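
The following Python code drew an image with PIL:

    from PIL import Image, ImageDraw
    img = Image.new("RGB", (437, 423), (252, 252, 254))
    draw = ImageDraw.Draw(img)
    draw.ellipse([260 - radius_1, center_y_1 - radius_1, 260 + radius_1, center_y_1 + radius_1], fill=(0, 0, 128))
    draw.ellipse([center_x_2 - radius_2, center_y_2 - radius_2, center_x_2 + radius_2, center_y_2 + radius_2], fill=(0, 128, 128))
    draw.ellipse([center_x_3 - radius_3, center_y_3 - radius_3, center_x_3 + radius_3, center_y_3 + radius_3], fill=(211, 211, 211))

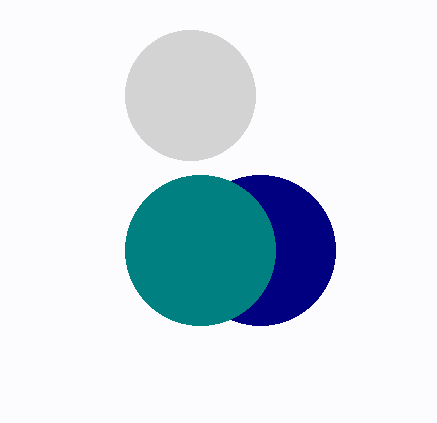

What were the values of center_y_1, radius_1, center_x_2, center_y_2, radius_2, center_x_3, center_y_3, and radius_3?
center_y_1 = 250
radius_1 = 75
center_x_2 = 200
center_y_2 = 250
radius_2 = 75
center_x_3 = 190
center_y_3 = 95
radius_3 = 65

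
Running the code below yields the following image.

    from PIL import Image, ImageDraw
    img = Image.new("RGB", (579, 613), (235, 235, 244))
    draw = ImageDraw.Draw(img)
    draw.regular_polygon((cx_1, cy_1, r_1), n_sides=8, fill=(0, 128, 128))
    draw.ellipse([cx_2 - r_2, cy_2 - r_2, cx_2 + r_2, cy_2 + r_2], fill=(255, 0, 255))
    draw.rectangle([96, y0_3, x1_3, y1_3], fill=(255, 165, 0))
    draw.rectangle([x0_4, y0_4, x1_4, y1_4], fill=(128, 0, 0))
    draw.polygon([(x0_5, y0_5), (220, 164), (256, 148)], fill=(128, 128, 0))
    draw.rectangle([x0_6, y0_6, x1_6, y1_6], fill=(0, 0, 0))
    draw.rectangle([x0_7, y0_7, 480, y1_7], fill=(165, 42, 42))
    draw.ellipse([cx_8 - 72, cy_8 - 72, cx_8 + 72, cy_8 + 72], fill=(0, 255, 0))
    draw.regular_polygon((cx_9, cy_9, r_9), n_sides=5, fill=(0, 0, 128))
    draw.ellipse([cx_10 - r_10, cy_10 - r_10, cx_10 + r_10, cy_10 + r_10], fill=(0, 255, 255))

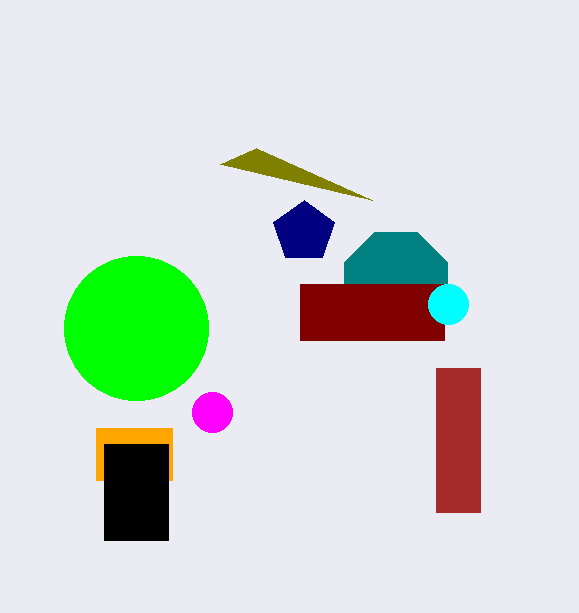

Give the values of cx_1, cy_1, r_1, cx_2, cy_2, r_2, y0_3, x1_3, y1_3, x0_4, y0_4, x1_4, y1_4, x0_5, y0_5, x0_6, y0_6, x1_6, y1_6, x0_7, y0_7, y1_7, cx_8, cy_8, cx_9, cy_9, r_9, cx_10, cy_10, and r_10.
cx_1 = 396, cy_1 = 284, r_1 = 56, cx_2 = 212, cy_2 = 412, r_2 = 20, y0_3 = 428, x1_3 = 172, y1_3 = 480, x0_4 = 300, y0_4 = 284, x1_4 = 444, y1_4 = 340, x0_5 = 372, y0_5 = 200, x0_6 = 104, y0_6 = 444, x1_6 = 168, y1_6 = 540, x0_7 = 436, y0_7 = 368, y1_7 = 512, cx_8 = 136, cy_8 = 328, cx_9 = 304, cy_9 = 232, r_9 = 32, cx_10 = 448, cy_10 = 304, r_10 = 20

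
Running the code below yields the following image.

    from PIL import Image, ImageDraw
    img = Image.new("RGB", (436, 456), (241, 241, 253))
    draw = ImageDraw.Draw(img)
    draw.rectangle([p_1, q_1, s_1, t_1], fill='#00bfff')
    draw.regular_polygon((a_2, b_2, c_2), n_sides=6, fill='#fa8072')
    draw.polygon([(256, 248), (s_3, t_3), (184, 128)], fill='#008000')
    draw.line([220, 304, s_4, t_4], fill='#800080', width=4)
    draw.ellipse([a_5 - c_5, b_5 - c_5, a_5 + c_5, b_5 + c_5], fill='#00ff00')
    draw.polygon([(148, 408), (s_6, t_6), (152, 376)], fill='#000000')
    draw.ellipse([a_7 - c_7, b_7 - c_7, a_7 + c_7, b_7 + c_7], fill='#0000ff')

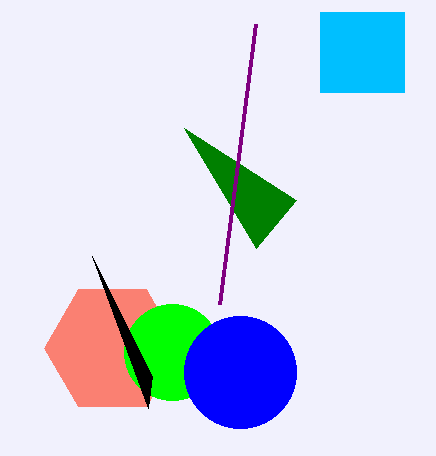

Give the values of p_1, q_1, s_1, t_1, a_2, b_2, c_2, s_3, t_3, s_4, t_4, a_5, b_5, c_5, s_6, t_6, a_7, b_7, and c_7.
p_1 = 320, q_1 = 12, s_1 = 404, t_1 = 92, a_2 = 112, b_2 = 348, c_2 = 68, s_3 = 296, t_3 = 200, s_4 = 256, t_4 = 24, a_5 = 172, b_5 = 352, c_5 = 48, s_6 = 92, t_6 = 256, a_7 = 240, b_7 = 372, c_7 = 56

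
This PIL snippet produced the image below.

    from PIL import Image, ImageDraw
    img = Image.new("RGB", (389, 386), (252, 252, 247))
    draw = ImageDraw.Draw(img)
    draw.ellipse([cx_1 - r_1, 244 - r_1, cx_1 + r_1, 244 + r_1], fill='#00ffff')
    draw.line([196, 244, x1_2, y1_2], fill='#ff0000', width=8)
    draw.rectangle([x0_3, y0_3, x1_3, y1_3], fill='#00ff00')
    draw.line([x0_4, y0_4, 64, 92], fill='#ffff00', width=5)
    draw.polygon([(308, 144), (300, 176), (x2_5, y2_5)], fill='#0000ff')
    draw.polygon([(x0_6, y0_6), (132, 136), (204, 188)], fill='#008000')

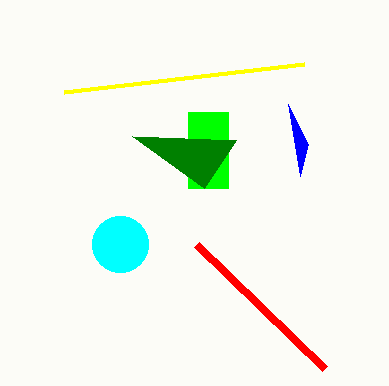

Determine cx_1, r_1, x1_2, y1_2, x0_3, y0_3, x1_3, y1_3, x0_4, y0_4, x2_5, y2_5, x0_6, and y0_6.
cx_1 = 120
r_1 = 28
x1_2 = 324
y1_2 = 368
x0_3 = 188
y0_3 = 112
x1_3 = 228
y1_3 = 188
x0_4 = 304
y0_4 = 64
x2_5 = 288
y2_5 = 104
x0_6 = 236
y0_6 = 140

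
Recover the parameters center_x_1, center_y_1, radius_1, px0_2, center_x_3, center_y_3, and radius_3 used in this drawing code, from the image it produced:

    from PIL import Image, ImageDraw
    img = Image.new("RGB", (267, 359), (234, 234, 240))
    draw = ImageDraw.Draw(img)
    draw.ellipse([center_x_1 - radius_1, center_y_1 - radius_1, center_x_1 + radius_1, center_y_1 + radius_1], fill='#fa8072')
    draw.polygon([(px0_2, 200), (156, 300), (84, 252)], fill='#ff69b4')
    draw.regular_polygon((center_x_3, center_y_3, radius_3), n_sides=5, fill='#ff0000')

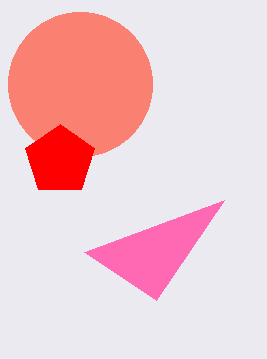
center_x_1 = 80, center_y_1 = 84, radius_1 = 72, px0_2 = 224, center_x_3 = 60, center_y_3 = 160, radius_3 = 36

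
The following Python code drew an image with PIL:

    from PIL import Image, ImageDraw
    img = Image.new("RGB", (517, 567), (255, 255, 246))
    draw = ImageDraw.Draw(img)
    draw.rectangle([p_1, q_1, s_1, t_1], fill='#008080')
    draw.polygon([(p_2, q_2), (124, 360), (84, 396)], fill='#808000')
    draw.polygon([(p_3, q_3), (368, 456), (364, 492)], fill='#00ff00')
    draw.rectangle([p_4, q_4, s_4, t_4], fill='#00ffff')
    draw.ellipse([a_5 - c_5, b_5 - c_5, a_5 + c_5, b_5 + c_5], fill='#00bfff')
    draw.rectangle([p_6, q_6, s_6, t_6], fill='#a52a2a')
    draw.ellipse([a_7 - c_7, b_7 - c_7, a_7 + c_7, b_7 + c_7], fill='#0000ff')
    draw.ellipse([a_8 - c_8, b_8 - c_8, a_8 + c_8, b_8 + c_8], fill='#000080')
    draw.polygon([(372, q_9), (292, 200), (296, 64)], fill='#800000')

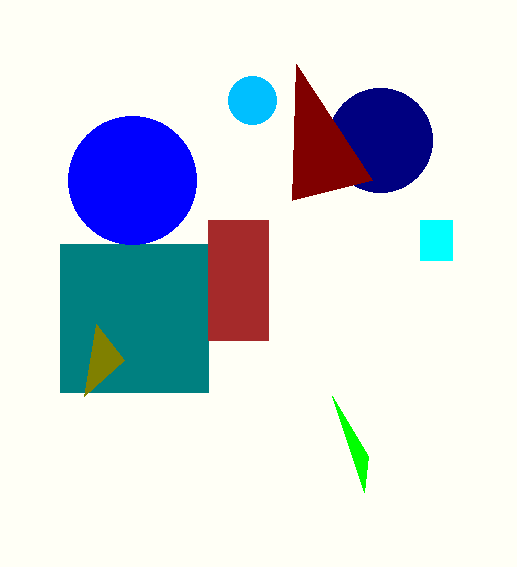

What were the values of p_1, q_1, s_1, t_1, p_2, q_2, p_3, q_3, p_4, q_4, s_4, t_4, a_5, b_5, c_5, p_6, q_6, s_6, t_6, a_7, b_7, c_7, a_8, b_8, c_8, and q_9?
p_1 = 60, q_1 = 244, s_1 = 208, t_1 = 392, p_2 = 96, q_2 = 324, p_3 = 332, q_3 = 396, p_4 = 420, q_4 = 220, s_4 = 452, t_4 = 260, a_5 = 252, b_5 = 100, c_5 = 24, p_6 = 208, q_6 = 220, s_6 = 268, t_6 = 340, a_7 = 132, b_7 = 180, c_7 = 64, a_8 = 380, b_8 = 140, c_8 = 52, q_9 = 180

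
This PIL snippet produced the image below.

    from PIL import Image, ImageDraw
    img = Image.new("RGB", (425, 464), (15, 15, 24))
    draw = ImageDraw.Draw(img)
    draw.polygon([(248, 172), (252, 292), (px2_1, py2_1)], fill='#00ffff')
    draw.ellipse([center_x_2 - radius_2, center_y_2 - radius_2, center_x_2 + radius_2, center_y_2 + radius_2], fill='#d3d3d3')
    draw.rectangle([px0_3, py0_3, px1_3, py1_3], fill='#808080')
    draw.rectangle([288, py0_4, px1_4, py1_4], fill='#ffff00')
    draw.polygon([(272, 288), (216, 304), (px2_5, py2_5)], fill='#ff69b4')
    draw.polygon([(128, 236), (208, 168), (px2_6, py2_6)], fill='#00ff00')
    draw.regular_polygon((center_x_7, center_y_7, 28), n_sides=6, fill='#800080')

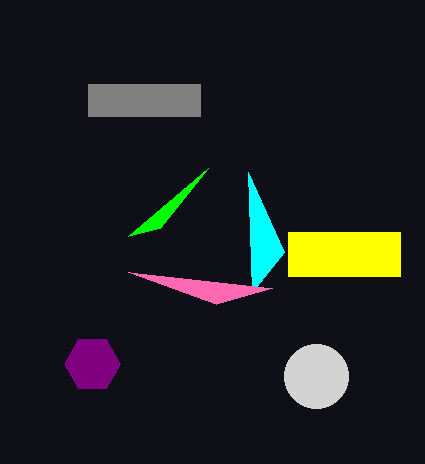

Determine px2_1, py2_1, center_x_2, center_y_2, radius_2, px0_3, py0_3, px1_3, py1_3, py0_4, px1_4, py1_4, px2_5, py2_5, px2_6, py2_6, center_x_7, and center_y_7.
px2_1 = 284; py2_1 = 252; center_x_2 = 316; center_y_2 = 376; radius_2 = 32; px0_3 = 88; py0_3 = 84; px1_3 = 200; py1_3 = 116; py0_4 = 232; px1_4 = 400; py1_4 = 276; px2_5 = 128; py2_5 = 272; px2_6 = 160; py2_6 = 228; center_x_7 = 92; center_y_7 = 364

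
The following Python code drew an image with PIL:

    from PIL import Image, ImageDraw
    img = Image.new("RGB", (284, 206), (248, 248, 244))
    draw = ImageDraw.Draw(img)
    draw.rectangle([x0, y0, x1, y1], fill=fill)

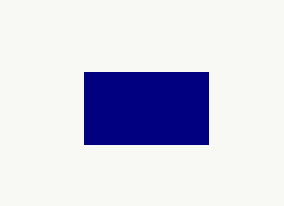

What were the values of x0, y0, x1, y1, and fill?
x0 = 84; y0 = 72; x1 = 208; y1 = 144; fill = 'navy'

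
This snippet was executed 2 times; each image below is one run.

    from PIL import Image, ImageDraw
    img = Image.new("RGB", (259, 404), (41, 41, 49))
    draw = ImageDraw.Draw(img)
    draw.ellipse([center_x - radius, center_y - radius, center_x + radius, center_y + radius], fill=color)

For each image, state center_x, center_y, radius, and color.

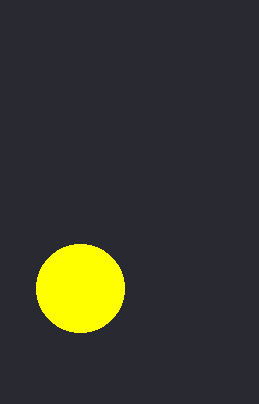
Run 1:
center_x = 80; center_y = 288; radius = 44; color = 'yellow'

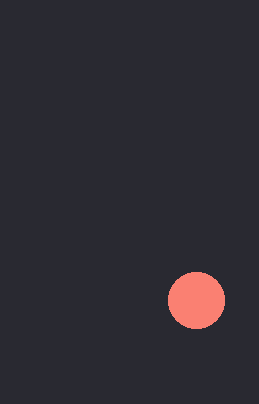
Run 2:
center_x = 196
center_y = 300
radius = 28
color = 'salmon'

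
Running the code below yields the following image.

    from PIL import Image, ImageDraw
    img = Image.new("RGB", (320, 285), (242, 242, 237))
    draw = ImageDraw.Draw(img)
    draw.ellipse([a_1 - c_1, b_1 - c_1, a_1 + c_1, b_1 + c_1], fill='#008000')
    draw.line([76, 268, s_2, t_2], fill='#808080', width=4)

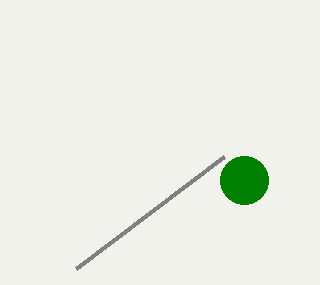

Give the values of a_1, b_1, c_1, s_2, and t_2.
a_1 = 244, b_1 = 180, c_1 = 24, s_2 = 224, t_2 = 156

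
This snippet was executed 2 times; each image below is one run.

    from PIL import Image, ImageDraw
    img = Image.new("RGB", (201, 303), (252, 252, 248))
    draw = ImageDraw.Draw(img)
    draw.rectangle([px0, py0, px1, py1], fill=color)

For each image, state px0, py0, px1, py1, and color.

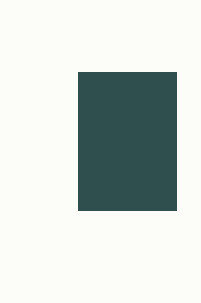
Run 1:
px0 = 78
py0 = 72
px1 = 176
py1 = 210
color = 'darkslategray'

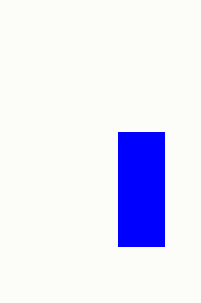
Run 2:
px0 = 118; py0 = 132; px1 = 164; py1 = 246; color = 'blue'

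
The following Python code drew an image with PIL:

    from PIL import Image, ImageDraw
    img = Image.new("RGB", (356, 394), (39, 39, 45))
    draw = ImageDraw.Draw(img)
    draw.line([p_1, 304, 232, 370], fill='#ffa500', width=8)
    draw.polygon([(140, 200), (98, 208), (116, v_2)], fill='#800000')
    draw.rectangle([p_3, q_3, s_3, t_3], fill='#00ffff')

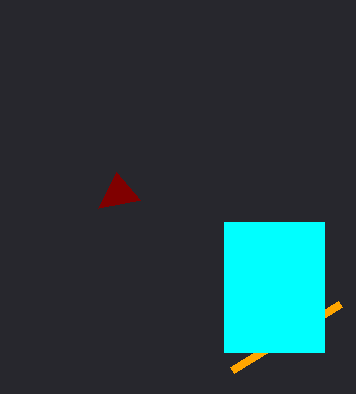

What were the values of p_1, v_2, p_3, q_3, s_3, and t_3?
p_1 = 340, v_2 = 172, p_3 = 224, q_3 = 222, s_3 = 324, t_3 = 352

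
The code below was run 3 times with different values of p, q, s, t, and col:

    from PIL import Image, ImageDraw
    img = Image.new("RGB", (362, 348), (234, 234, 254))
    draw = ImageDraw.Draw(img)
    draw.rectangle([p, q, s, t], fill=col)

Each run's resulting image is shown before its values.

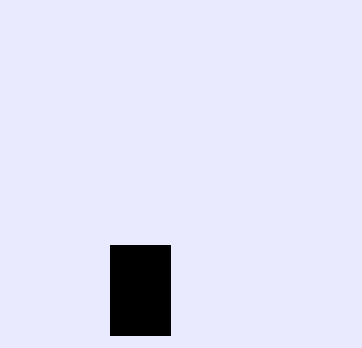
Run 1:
p = 110
q = 245
s = 170
t = 335
col = 'black'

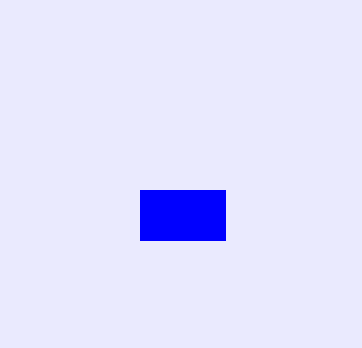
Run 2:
p = 140, q = 190, s = 225, t = 240, col = 'blue'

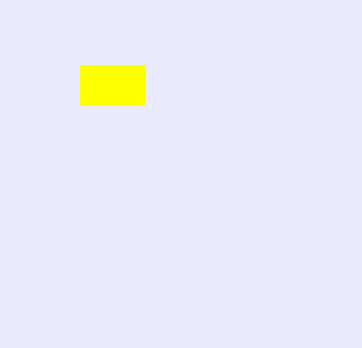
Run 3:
p = 80
q = 65
s = 145
t = 105
col = 'yellow'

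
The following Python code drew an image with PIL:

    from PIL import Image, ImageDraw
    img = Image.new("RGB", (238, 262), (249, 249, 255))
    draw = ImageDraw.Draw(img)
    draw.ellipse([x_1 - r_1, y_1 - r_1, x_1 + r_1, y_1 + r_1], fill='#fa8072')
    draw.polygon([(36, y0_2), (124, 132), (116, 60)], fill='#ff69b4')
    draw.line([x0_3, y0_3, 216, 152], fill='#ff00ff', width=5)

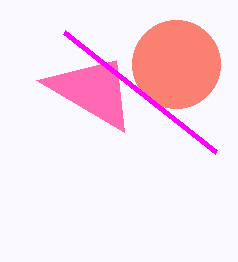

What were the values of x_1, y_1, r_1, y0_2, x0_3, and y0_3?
x_1 = 176; y_1 = 64; r_1 = 44; y0_2 = 80; x0_3 = 64; y0_3 = 32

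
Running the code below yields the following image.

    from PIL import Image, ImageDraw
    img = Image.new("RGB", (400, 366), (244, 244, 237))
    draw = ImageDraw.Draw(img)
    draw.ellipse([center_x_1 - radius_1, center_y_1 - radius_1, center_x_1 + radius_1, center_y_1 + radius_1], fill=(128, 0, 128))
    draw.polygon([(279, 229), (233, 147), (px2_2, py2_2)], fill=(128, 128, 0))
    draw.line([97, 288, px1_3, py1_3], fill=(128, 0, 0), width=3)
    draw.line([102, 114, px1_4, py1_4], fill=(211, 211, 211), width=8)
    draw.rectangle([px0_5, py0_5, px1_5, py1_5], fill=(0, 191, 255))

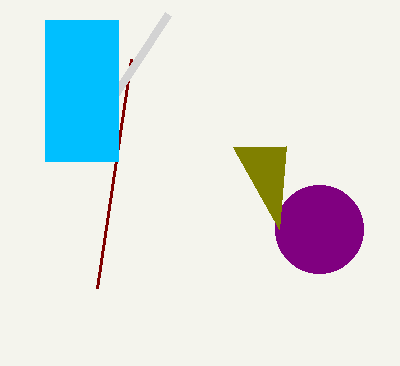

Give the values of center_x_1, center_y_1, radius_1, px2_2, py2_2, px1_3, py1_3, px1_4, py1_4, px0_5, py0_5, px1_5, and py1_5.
center_x_1 = 319
center_y_1 = 229
radius_1 = 44
px2_2 = 286
py2_2 = 146
px1_3 = 131
py1_3 = 59
px1_4 = 168
py1_4 = 14
px0_5 = 45
py0_5 = 20
px1_5 = 118
py1_5 = 161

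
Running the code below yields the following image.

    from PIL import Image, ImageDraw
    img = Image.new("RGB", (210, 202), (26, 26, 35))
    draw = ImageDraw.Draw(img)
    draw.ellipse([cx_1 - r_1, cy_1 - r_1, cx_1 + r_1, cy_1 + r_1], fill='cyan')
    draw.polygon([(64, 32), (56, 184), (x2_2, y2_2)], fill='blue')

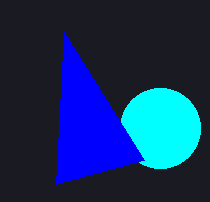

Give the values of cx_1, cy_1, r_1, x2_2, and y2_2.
cx_1 = 160, cy_1 = 128, r_1 = 40, x2_2 = 144, y2_2 = 160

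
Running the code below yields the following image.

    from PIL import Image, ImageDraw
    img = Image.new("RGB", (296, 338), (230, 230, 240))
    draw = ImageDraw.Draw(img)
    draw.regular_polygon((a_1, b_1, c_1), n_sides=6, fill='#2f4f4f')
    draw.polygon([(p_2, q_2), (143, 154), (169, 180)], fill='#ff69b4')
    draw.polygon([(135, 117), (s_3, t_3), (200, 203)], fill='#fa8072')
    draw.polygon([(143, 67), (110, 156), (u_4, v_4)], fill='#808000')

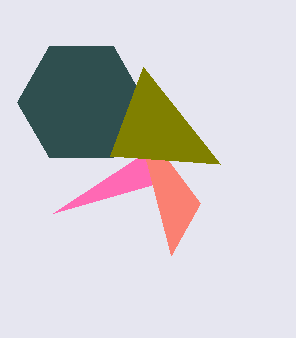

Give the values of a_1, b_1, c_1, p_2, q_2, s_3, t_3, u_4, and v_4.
a_1 = 81
b_1 = 102
c_1 = 64
p_2 = 53
q_2 = 213
s_3 = 171
t_3 = 255
u_4 = 220
v_4 = 164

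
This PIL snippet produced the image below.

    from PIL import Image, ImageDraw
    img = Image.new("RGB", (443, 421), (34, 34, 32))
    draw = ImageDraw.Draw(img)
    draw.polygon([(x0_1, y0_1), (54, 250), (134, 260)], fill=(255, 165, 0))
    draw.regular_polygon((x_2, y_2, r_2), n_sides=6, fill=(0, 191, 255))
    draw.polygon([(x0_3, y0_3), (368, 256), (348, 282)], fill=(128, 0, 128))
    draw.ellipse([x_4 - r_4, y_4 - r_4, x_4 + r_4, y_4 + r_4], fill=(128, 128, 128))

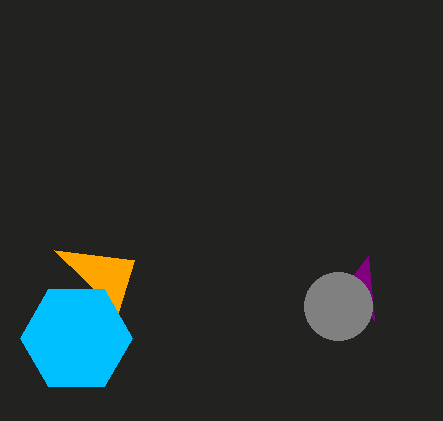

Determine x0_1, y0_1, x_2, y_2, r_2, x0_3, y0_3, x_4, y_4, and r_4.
x0_1 = 118, y0_1 = 312, x_2 = 76, y_2 = 338, r_2 = 56, x0_3 = 374, y0_3 = 320, x_4 = 338, y_4 = 306, r_4 = 34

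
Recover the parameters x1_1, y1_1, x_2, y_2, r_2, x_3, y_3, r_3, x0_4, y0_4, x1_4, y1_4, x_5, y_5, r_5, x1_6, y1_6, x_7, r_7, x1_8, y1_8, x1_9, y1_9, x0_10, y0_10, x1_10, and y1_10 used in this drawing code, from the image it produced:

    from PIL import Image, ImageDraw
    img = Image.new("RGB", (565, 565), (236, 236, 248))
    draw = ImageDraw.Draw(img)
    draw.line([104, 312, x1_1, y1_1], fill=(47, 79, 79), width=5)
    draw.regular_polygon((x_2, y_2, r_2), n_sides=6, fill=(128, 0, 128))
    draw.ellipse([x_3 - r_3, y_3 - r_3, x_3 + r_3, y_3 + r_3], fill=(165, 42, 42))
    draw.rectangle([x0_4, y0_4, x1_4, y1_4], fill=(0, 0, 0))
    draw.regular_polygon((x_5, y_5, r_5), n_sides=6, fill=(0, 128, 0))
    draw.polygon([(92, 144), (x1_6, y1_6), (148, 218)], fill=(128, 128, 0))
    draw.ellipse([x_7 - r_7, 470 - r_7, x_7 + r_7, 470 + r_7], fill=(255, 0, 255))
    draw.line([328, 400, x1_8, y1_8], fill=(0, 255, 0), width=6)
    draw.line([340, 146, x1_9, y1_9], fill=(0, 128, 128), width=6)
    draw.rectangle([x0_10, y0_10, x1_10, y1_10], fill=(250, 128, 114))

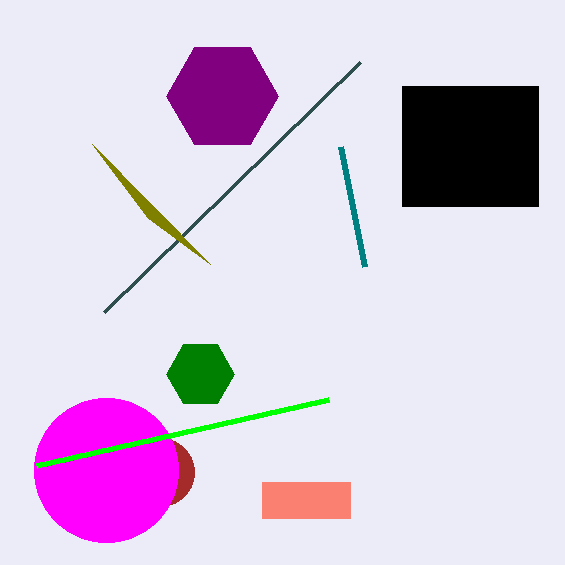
x1_1 = 360; y1_1 = 62; x_2 = 222; y_2 = 96; r_2 = 56; x_3 = 160; y_3 = 472; r_3 = 34; x0_4 = 402; y0_4 = 86; x1_4 = 538; y1_4 = 206; x_5 = 200; y_5 = 374; r_5 = 34; x1_6 = 210; y1_6 = 264; x_7 = 106; r_7 = 72; x1_8 = 36; y1_8 = 466; x1_9 = 364; y1_9 = 266; x0_10 = 262; y0_10 = 482; x1_10 = 350; y1_10 = 518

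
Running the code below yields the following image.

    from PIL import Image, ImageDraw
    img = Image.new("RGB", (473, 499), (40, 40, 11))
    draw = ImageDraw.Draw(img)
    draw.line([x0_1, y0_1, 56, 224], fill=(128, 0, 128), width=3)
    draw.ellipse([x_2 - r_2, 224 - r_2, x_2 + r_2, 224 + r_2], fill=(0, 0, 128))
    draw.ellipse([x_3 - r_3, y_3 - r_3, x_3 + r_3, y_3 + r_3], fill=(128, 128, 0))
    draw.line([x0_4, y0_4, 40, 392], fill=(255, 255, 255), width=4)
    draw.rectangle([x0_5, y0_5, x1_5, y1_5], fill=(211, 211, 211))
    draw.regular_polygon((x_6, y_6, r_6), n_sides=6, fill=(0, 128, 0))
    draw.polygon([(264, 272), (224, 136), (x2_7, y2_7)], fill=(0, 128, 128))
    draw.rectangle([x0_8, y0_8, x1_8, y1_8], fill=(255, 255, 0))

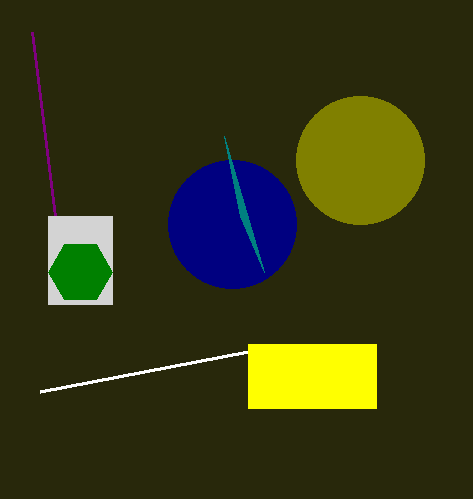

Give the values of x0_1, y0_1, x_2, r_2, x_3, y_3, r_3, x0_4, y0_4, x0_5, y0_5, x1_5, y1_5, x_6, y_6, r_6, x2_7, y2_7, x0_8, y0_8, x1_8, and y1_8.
x0_1 = 32
y0_1 = 32
x_2 = 232
r_2 = 64
x_3 = 360
y_3 = 160
r_3 = 64
x0_4 = 248
y0_4 = 352
x0_5 = 48
y0_5 = 216
x1_5 = 112
y1_5 = 304
x_6 = 80
y_6 = 272
r_6 = 32
x2_7 = 240
y2_7 = 216
x0_8 = 248
y0_8 = 344
x1_8 = 376
y1_8 = 408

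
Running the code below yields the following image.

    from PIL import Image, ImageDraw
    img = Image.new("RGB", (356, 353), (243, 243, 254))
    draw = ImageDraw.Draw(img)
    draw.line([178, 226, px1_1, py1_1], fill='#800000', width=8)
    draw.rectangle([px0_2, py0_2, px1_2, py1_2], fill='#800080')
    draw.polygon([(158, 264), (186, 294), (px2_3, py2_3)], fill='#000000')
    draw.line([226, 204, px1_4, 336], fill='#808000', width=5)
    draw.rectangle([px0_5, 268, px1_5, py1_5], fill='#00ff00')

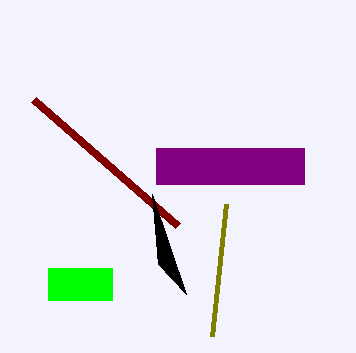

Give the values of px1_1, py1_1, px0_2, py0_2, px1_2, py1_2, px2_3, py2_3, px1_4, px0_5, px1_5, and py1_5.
px1_1 = 34
py1_1 = 100
px0_2 = 156
py0_2 = 148
px1_2 = 304
py1_2 = 184
px2_3 = 152
py2_3 = 194
px1_4 = 212
px0_5 = 48
px1_5 = 112
py1_5 = 300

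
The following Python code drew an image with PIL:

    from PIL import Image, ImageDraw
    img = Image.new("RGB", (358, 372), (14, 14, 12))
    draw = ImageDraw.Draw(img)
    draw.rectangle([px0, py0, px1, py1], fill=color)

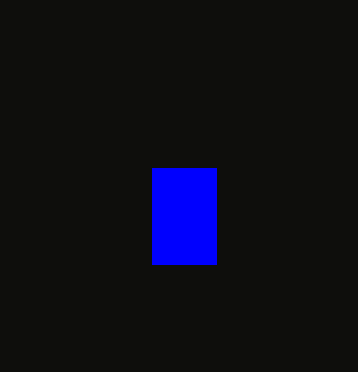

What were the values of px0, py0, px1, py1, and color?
px0 = 152; py0 = 168; px1 = 216; py1 = 264; color = 'blue'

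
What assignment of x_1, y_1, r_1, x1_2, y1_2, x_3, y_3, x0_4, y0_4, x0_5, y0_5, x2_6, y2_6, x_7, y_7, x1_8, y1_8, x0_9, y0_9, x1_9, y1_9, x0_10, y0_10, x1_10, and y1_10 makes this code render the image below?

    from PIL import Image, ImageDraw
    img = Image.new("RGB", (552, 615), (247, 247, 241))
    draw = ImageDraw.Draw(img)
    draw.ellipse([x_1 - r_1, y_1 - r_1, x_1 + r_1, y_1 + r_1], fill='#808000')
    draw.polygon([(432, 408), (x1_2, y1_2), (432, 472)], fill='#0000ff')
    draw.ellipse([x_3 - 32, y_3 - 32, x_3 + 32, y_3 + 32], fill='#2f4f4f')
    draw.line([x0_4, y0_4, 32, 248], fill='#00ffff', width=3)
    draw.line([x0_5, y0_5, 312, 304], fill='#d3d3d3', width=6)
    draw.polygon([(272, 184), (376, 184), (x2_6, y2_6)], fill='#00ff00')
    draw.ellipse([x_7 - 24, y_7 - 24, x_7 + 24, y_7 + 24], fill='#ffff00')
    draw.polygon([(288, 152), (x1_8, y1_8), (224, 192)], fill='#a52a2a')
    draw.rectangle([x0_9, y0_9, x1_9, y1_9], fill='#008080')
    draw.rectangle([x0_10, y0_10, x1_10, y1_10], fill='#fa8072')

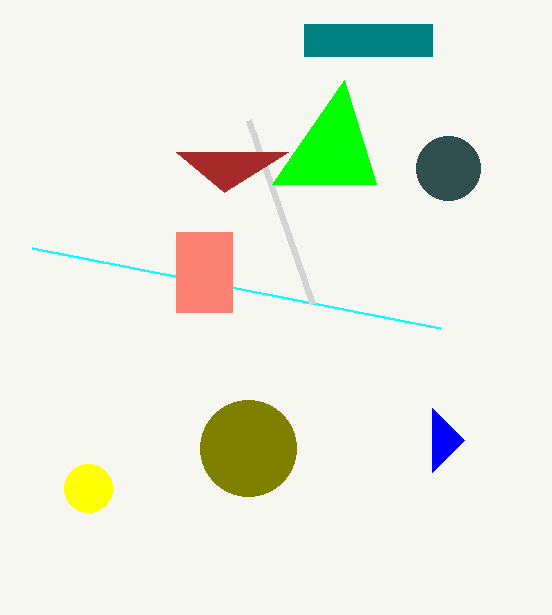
x_1 = 248
y_1 = 448
r_1 = 48
x1_2 = 464
y1_2 = 440
x_3 = 448
y_3 = 168
x0_4 = 440
y0_4 = 328
x0_5 = 248
y0_5 = 120
x2_6 = 344
y2_6 = 80
x_7 = 88
y_7 = 488
x1_8 = 176
y1_8 = 152
x0_9 = 304
y0_9 = 24
x1_9 = 432
y1_9 = 56
x0_10 = 176
y0_10 = 232
x1_10 = 232
y1_10 = 312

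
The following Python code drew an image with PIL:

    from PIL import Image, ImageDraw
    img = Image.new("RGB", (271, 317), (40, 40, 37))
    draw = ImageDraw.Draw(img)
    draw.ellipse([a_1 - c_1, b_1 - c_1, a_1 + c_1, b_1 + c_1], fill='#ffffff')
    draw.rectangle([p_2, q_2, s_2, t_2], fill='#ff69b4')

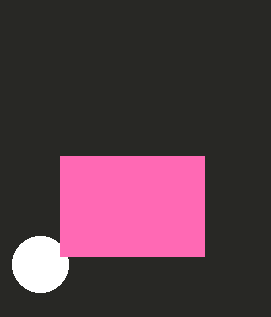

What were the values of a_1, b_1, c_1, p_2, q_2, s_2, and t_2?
a_1 = 40, b_1 = 264, c_1 = 28, p_2 = 60, q_2 = 156, s_2 = 204, t_2 = 256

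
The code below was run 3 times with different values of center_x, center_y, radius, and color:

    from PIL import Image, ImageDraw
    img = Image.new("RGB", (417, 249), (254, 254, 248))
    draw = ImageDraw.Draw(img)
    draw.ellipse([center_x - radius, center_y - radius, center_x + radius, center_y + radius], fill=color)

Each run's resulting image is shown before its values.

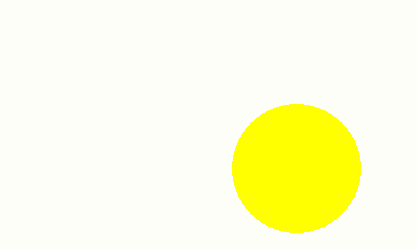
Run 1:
center_x = 296, center_y = 168, radius = 64, color = 'yellow'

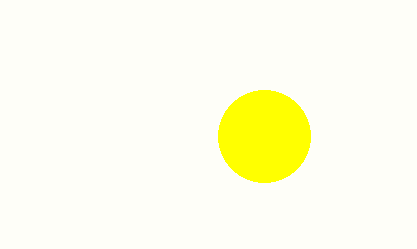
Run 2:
center_x = 264; center_y = 136; radius = 46; color = 'yellow'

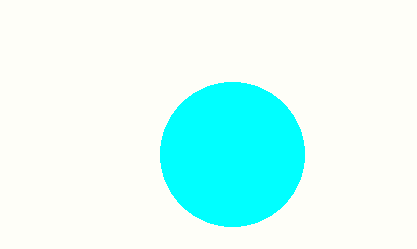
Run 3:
center_x = 232
center_y = 154
radius = 72
color = 'cyan'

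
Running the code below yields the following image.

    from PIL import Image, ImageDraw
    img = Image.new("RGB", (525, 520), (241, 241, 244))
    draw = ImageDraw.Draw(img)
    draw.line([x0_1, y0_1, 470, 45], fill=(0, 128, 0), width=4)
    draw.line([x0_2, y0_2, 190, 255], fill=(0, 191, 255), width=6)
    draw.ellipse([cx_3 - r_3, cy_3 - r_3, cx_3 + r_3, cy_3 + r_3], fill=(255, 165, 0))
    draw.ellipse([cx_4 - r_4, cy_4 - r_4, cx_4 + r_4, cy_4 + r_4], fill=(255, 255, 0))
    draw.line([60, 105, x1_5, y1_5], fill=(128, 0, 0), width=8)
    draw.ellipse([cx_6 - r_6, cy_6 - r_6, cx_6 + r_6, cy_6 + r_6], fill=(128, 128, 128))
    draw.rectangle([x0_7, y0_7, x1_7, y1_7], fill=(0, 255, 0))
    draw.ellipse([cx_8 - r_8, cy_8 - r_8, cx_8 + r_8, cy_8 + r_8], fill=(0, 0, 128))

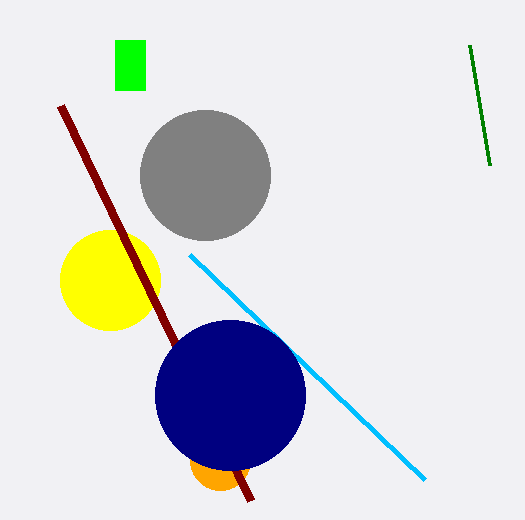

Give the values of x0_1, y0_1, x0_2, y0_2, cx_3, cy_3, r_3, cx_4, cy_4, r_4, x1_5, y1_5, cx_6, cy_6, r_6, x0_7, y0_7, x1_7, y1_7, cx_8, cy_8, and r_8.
x0_1 = 490; y0_1 = 165; x0_2 = 425; y0_2 = 480; cx_3 = 220; cy_3 = 460; r_3 = 30; cx_4 = 110; cy_4 = 280; r_4 = 50; x1_5 = 250; y1_5 = 500; cx_6 = 205; cy_6 = 175; r_6 = 65; x0_7 = 115; y0_7 = 40; x1_7 = 145; y1_7 = 90; cx_8 = 230; cy_8 = 395; r_8 = 75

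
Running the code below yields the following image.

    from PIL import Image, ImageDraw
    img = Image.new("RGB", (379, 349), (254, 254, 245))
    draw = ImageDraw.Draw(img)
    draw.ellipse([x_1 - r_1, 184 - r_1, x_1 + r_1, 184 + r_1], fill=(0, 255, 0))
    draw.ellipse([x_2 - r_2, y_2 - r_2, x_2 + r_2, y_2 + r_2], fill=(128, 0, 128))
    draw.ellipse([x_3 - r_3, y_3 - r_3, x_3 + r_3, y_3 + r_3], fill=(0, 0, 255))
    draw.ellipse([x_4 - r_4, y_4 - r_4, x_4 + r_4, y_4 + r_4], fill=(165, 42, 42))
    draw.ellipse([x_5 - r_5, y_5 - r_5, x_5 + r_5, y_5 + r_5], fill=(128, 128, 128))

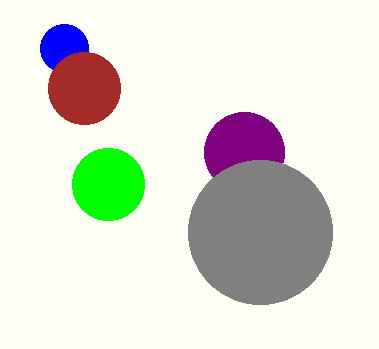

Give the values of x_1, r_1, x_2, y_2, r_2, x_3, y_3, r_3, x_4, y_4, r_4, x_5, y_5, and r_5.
x_1 = 108
r_1 = 36
x_2 = 244
y_2 = 152
r_2 = 40
x_3 = 64
y_3 = 48
r_3 = 24
x_4 = 84
y_4 = 88
r_4 = 36
x_5 = 260
y_5 = 232
r_5 = 72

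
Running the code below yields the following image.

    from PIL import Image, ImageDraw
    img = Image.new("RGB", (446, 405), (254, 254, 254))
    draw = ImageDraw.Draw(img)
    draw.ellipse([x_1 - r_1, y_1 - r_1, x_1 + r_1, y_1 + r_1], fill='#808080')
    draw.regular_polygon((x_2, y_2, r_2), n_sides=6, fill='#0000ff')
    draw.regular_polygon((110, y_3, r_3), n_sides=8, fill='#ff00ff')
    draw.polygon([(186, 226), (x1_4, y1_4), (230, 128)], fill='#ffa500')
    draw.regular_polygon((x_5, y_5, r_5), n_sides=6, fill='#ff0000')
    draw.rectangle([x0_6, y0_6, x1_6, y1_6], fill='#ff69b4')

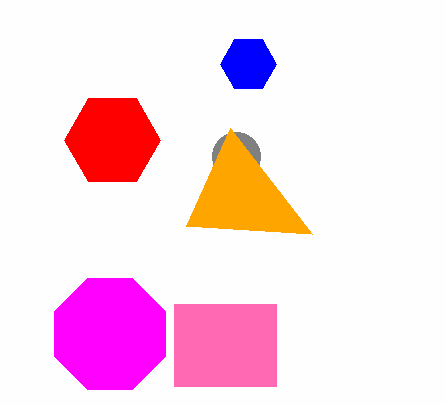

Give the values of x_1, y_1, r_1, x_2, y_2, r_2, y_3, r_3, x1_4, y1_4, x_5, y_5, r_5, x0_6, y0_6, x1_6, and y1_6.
x_1 = 236; y_1 = 156; r_1 = 24; x_2 = 248; y_2 = 64; r_2 = 28; y_3 = 334; r_3 = 60; x1_4 = 312; y1_4 = 234; x_5 = 112; y_5 = 140; r_5 = 48; x0_6 = 174; y0_6 = 304; x1_6 = 276; y1_6 = 386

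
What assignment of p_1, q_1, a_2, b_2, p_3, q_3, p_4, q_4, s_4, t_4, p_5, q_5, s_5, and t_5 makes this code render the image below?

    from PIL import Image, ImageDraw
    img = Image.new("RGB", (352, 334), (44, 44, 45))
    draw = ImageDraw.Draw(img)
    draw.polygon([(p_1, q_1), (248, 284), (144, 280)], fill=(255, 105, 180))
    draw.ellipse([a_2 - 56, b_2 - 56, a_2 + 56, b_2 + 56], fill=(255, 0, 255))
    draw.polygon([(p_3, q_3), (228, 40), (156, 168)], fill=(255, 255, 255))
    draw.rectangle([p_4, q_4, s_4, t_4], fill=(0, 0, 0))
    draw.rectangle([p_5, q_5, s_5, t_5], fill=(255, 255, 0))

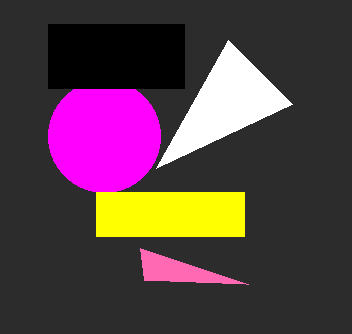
p_1 = 140; q_1 = 248; a_2 = 104; b_2 = 136; p_3 = 292; q_3 = 104; p_4 = 48; q_4 = 24; s_4 = 184; t_4 = 88; p_5 = 96; q_5 = 192; s_5 = 244; t_5 = 236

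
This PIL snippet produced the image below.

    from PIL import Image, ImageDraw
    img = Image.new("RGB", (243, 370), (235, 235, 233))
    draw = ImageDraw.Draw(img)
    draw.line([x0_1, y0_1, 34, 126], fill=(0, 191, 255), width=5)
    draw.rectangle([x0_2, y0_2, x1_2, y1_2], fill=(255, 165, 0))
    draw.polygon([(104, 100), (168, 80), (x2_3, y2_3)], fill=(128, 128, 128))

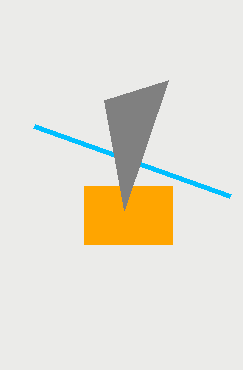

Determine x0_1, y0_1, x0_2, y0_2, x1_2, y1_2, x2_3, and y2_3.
x0_1 = 230
y0_1 = 196
x0_2 = 84
y0_2 = 186
x1_2 = 172
y1_2 = 244
x2_3 = 124
y2_3 = 210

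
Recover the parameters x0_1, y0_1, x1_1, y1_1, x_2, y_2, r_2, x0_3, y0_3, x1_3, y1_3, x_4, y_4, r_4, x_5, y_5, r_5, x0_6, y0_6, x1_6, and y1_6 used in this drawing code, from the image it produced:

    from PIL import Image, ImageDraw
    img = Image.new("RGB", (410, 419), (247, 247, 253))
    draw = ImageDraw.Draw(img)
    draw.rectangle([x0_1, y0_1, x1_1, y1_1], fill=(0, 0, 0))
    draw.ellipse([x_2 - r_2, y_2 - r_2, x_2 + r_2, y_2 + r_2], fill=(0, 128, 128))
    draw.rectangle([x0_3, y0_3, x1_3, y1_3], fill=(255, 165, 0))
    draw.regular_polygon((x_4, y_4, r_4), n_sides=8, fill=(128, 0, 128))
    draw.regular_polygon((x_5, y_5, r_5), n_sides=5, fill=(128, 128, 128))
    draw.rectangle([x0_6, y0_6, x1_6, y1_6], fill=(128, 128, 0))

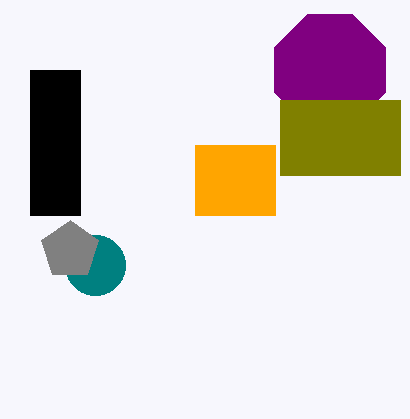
x0_1 = 30; y0_1 = 70; x1_1 = 80; y1_1 = 215; x_2 = 95; y_2 = 265; r_2 = 30; x0_3 = 195; y0_3 = 145; x1_3 = 275; y1_3 = 215; x_4 = 330; y_4 = 70; r_4 = 60; x_5 = 70; y_5 = 250; r_5 = 30; x0_6 = 280; y0_6 = 100; x1_6 = 400; y1_6 = 175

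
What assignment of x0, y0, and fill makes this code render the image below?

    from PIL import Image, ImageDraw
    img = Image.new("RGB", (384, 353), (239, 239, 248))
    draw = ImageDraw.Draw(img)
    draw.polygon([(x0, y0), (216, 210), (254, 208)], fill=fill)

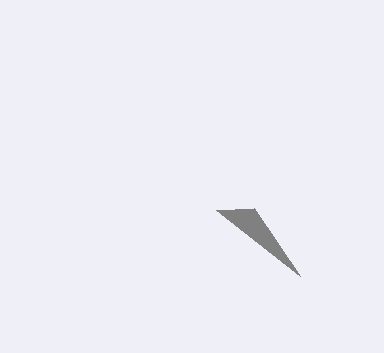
x0 = 300
y0 = 276
fill = 'gray'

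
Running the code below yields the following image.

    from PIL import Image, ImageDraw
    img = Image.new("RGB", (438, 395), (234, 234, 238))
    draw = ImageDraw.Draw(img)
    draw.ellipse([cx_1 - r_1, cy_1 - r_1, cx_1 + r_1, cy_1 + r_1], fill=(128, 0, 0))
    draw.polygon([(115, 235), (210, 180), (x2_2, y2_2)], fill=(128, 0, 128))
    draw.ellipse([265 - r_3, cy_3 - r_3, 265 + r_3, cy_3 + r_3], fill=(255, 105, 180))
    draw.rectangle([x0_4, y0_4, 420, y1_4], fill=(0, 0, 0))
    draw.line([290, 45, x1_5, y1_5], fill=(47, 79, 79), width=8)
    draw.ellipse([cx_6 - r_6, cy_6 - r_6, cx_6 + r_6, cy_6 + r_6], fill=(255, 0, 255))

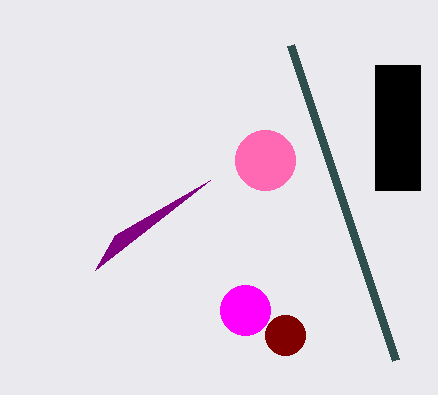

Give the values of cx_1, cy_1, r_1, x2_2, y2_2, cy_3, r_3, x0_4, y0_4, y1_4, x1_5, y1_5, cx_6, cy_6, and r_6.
cx_1 = 285
cy_1 = 335
r_1 = 20
x2_2 = 95
y2_2 = 270
cy_3 = 160
r_3 = 30
x0_4 = 375
y0_4 = 65
y1_4 = 190
x1_5 = 395
y1_5 = 360
cx_6 = 245
cy_6 = 310
r_6 = 25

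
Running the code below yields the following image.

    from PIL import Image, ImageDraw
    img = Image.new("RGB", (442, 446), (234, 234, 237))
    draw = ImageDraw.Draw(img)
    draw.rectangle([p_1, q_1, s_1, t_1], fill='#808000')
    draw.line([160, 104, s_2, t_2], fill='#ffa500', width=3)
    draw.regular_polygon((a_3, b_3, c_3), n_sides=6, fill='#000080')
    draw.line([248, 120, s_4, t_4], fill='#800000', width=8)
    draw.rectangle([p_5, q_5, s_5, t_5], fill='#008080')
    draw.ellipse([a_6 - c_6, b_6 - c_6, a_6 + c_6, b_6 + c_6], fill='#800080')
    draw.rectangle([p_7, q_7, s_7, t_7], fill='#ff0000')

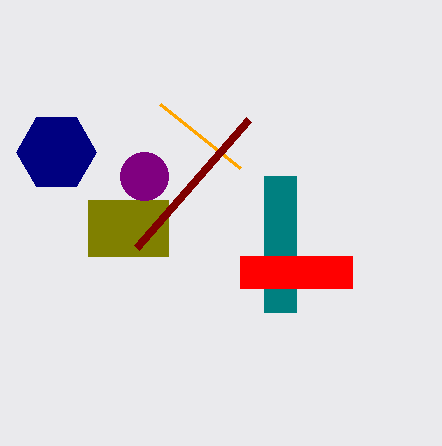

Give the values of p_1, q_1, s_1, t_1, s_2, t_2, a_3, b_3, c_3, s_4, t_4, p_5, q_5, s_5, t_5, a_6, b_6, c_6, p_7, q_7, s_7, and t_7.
p_1 = 88
q_1 = 200
s_1 = 168
t_1 = 256
s_2 = 240
t_2 = 168
a_3 = 56
b_3 = 152
c_3 = 40
s_4 = 136
t_4 = 248
p_5 = 264
q_5 = 176
s_5 = 296
t_5 = 312
a_6 = 144
b_6 = 176
c_6 = 24
p_7 = 240
q_7 = 256
s_7 = 352
t_7 = 288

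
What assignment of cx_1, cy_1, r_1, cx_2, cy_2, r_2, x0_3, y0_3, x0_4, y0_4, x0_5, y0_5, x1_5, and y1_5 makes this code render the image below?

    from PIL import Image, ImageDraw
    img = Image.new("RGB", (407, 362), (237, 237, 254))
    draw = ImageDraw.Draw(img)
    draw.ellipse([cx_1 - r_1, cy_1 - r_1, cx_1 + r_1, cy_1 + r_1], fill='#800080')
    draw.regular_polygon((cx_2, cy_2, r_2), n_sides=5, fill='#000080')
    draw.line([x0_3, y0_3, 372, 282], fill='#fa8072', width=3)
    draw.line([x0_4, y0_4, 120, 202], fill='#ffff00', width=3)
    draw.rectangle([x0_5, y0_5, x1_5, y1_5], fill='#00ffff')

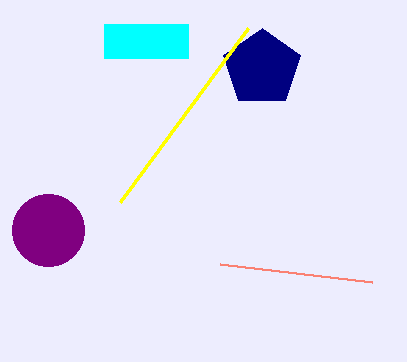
cx_1 = 48; cy_1 = 230; r_1 = 36; cx_2 = 262; cy_2 = 68; r_2 = 40; x0_3 = 220; y0_3 = 264; x0_4 = 248; y0_4 = 28; x0_5 = 104; y0_5 = 24; x1_5 = 188; y1_5 = 58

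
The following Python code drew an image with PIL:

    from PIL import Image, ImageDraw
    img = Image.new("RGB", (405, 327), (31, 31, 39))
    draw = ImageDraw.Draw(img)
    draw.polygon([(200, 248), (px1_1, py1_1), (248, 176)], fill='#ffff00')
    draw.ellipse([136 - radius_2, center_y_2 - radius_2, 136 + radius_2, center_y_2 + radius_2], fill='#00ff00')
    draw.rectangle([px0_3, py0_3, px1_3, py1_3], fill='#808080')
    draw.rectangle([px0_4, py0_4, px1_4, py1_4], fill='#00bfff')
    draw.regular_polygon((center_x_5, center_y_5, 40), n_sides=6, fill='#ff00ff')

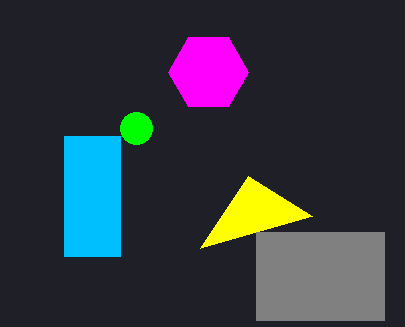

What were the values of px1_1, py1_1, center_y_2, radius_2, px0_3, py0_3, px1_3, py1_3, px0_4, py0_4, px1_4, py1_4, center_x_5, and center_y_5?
px1_1 = 312
py1_1 = 216
center_y_2 = 128
radius_2 = 16
px0_3 = 256
py0_3 = 232
px1_3 = 384
py1_3 = 320
px0_4 = 64
py0_4 = 136
px1_4 = 120
py1_4 = 256
center_x_5 = 208
center_y_5 = 72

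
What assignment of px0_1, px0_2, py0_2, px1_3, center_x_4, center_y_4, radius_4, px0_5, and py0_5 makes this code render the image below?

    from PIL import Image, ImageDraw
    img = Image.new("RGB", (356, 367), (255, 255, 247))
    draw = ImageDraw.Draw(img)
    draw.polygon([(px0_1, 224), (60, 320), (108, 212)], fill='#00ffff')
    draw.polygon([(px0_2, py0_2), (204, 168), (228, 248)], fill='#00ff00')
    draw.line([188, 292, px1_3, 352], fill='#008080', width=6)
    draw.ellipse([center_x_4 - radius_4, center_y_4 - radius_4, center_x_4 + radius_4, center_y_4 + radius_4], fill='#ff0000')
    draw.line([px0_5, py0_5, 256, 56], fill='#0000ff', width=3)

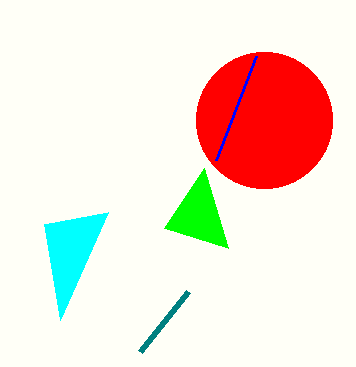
px0_1 = 44
px0_2 = 164
py0_2 = 228
px1_3 = 140
center_x_4 = 264
center_y_4 = 120
radius_4 = 68
px0_5 = 216
py0_5 = 160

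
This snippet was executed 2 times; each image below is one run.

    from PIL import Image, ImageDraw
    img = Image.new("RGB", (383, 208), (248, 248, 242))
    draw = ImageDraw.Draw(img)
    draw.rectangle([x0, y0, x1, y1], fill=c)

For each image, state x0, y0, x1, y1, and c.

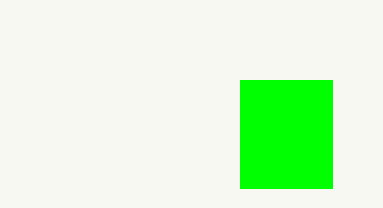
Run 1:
x0 = 240, y0 = 80, x1 = 332, y1 = 188, c = 'lime'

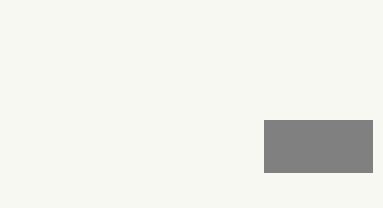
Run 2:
x0 = 264, y0 = 120, x1 = 372, y1 = 172, c = 'gray'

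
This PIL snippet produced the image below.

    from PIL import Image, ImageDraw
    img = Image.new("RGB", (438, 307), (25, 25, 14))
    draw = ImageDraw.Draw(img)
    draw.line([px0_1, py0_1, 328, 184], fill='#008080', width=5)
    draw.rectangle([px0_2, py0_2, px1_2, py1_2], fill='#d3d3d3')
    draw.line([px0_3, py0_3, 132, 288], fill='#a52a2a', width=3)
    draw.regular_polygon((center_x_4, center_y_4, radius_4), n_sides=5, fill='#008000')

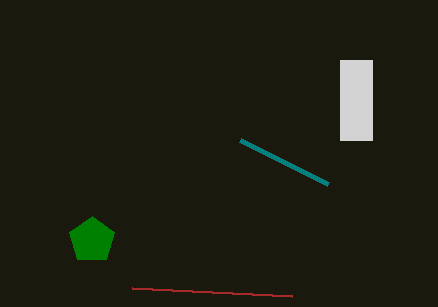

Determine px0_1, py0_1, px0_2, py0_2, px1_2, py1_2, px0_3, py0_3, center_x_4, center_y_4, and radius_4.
px0_1 = 240
py0_1 = 140
px0_2 = 340
py0_2 = 60
px1_2 = 372
py1_2 = 140
px0_3 = 292
py0_3 = 296
center_x_4 = 92
center_y_4 = 240
radius_4 = 24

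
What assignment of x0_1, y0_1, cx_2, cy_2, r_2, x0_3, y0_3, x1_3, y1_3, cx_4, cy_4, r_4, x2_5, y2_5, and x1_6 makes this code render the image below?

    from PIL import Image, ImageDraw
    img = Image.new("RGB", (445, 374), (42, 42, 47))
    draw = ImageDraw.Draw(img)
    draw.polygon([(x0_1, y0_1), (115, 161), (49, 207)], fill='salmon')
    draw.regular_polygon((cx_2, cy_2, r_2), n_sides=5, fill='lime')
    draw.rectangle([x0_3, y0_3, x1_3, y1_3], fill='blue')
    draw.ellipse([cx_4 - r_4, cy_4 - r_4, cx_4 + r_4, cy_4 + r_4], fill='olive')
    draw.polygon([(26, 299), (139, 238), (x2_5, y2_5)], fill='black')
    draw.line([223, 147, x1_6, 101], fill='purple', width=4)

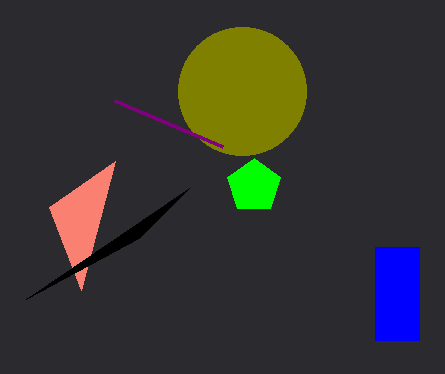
x0_1 = 81
y0_1 = 290
cx_2 = 254
cy_2 = 186
r_2 = 28
x0_3 = 375
y0_3 = 247
x1_3 = 419
y1_3 = 340
cx_4 = 242
cy_4 = 91
r_4 = 64
x2_5 = 189
y2_5 = 188
x1_6 = 115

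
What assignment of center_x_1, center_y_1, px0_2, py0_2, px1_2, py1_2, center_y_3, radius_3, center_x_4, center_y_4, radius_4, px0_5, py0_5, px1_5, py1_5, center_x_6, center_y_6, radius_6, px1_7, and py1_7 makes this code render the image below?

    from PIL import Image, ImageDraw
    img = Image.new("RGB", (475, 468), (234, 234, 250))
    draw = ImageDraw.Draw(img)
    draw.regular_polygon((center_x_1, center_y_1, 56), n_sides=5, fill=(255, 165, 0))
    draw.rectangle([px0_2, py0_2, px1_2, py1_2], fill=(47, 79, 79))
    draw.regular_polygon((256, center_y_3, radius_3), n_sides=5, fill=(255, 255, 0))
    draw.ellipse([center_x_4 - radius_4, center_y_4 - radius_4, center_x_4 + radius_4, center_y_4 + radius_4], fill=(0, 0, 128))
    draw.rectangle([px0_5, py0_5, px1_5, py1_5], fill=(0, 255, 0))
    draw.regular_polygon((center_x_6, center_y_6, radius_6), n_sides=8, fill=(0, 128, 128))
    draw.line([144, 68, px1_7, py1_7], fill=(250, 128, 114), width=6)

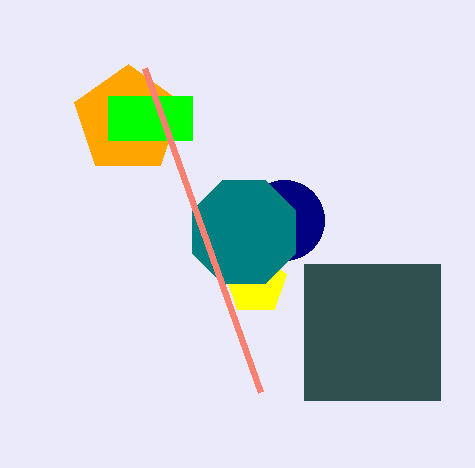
center_x_1 = 128
center_y_1 = 120
px0_2 = 304
py0_2 = 264
px1_2 = 440
py1_2 = 400
center_y_3 = 284
radius_3 = 32
center_x_4 = 284
center_y_4 = 220
radius_4 = 40
px0_5 = 108
py0_5 = 96
px1_5 = 192
py1_5 = 140
center_x_6 = 244
center_y_6 = 232
radius_6 = 56
px1_7 = 260
py1_7 = 392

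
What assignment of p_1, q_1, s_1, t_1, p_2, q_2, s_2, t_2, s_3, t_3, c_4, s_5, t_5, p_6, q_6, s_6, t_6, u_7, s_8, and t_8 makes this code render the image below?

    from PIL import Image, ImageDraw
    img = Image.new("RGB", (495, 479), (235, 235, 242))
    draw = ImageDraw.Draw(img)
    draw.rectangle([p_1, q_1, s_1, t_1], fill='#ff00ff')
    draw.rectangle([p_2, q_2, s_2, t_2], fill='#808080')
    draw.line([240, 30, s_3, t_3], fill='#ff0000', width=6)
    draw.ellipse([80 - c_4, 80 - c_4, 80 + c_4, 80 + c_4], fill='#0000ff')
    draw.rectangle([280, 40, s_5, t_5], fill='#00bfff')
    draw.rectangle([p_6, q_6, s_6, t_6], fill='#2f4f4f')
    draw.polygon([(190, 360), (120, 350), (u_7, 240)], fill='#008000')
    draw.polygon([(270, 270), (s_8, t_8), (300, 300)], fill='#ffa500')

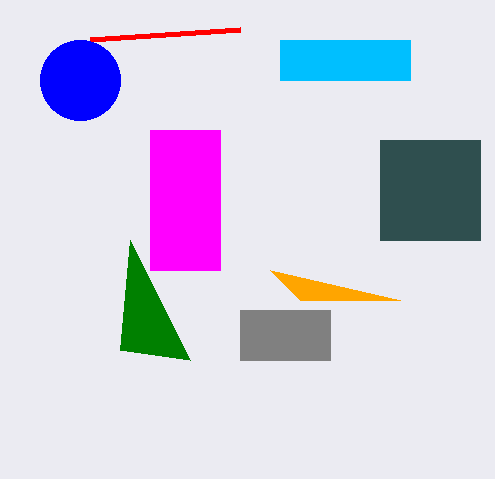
p_1 = 150, q_1 = 130, s_1 = 220, t_1 = 270, p_2 = 240, q_2 = 310, s_2 = 330, t_2 = 360, s_3 = 90, t_3 = 40, c_4 = 40, s_5 = 410, t_5 = 80, p_6 = 380, q_6 = 140, s_6 = 480, t_6 = 240, u_7 = 130, s_8 = 400, t_8 = 300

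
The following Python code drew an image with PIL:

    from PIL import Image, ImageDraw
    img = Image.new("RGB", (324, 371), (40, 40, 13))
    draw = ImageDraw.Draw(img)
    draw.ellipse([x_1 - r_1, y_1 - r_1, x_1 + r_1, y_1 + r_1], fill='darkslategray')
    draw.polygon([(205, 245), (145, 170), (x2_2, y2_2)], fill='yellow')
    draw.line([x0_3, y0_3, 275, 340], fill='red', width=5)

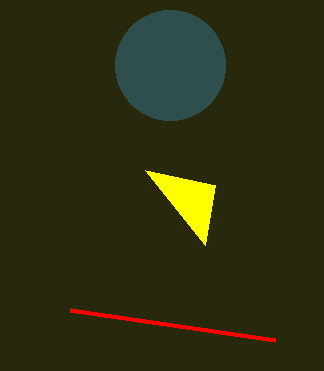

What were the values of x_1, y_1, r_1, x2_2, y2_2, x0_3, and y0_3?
x_1 = 170; y_1 = 65; r_1 = 55; x2_2 = 215; y2_2 = 185; x0_3 = 70; y0_3 = 310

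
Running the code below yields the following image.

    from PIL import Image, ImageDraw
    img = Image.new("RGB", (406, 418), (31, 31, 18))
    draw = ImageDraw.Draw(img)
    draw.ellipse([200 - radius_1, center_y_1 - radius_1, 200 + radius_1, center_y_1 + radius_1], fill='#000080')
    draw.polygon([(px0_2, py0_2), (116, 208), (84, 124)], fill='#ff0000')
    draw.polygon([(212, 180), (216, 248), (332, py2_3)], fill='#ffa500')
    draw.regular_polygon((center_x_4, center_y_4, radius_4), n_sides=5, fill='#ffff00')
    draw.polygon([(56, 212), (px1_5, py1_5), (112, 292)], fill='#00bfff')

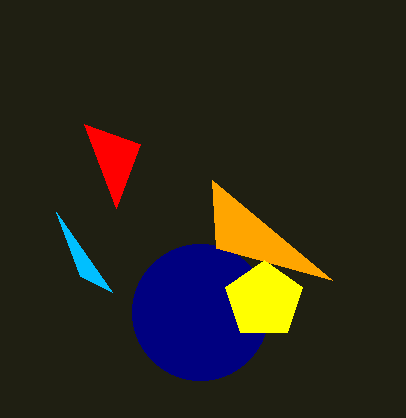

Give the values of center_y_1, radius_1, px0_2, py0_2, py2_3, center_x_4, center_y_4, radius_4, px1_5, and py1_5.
center_y_1 = 312, radius_1 = 68, px0_2 = 140, py0_2 = 144, py2_3 = 280, center_x_4 = 264, center_y_4 = 300, radius_4 = 40, px1_5 = 80, py1_5 = 276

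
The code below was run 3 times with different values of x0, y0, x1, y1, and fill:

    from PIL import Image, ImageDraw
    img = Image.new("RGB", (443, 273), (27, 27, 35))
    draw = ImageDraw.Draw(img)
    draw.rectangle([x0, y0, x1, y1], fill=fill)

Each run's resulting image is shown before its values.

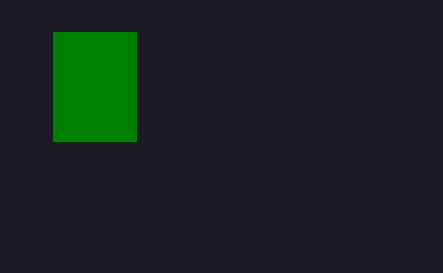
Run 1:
x0 = 53
y0 = 32
x1 = 136
y1 = 141
fill = 'green'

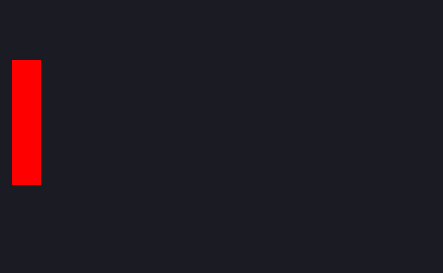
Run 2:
x0 = 12
y0 = 60
x1 = 40
y1 = 184
fill = 'red'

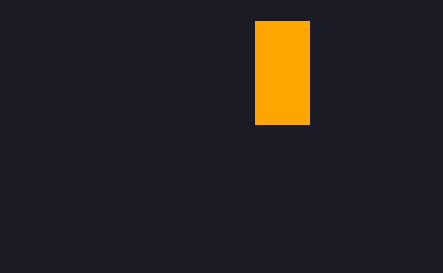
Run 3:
x0 = 255
y0 = 21
x1 = 309
y1 = 124
fill = 'orange'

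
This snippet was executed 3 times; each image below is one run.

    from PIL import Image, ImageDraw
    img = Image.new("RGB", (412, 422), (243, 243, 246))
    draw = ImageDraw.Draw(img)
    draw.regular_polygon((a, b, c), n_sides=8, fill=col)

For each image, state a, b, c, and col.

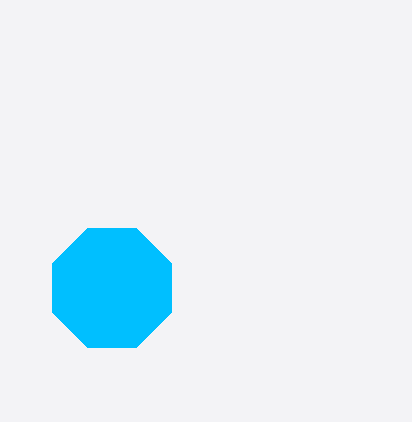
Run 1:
a = 112, b = 288, c = 64, col = 'deepskyblue'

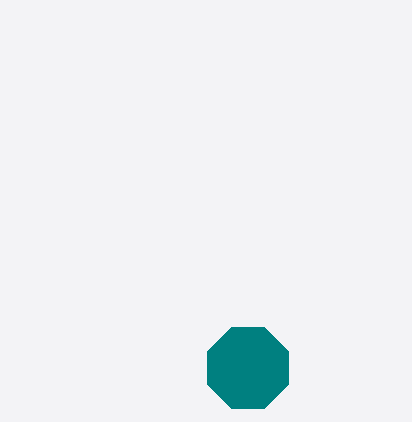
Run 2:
a = 248
b = 368
c = 44
col = 'teal'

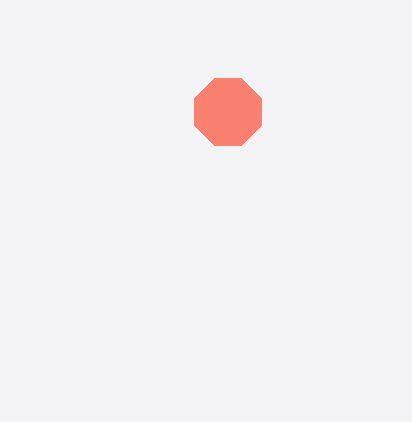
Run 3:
a = 228
b = 112
c = 36
col = 'salmon'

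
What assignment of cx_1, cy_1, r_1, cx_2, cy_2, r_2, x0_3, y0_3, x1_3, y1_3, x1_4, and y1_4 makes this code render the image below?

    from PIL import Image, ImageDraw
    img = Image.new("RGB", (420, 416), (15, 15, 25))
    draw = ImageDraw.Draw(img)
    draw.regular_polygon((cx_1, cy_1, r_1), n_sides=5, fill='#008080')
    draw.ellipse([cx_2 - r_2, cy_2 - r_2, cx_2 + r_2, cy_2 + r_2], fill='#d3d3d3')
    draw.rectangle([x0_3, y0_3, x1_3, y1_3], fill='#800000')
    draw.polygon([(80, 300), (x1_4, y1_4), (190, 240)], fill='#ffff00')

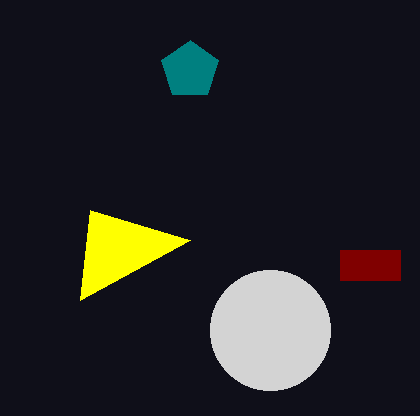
cx_1 = 190
cy_1 = 70
r_1 = 30
cx_2 = 270
cy_2 = 330
r_2 = 60
x0_3 = 340
y0_3 = 250
x1_3 = 400
y1_3 = 280
x1_4 = 90
y1_4 = 210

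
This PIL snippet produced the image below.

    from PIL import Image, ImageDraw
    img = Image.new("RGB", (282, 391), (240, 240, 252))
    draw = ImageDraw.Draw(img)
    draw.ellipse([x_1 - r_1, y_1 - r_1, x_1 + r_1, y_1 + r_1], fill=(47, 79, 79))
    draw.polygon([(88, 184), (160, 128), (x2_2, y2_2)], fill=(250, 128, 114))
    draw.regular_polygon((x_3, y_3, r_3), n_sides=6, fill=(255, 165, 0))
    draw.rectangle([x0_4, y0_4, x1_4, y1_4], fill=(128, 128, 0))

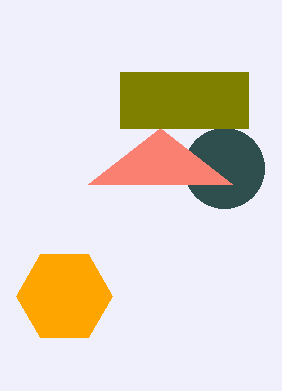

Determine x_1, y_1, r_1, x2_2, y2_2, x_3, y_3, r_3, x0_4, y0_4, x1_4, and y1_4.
x_1 = 224
y_1 = 168
r_1 = 40
x2_2 = 232
y2_2 = 184
x_3 = 64
y_3 = 296
r_3 = 48
x0_4 = 120
y0_4 = 72
x1_4 = 248
y1_4 = 128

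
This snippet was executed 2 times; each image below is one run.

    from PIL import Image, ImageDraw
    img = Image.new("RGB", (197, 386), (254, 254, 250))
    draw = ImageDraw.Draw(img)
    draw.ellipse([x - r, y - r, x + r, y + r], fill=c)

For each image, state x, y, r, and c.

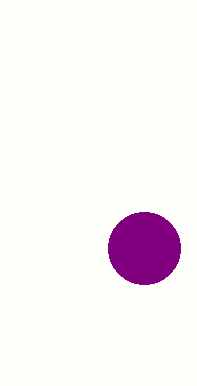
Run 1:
x = 144
y = 248
r = 36
c = 'purple'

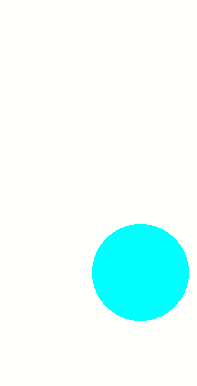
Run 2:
x = 140, y = 272, r = 48, c = 'cyan'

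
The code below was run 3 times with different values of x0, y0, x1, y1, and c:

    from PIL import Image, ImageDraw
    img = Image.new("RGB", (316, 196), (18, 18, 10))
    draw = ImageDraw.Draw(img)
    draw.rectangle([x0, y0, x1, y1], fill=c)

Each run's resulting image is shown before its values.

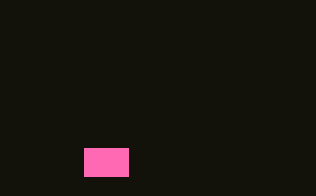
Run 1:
x0 = 84; y0 = 148; x1 = 128; y1 = 176; c = 'hotpink'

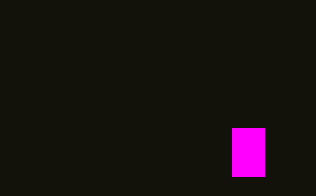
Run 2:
x0 = 232, y0 = 128, x1 = 264, y1 = 176, c = 'magenta'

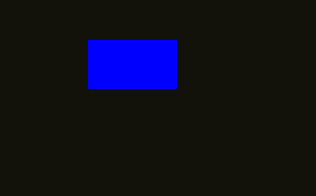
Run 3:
x0 = 88; y0 = 40; x1 = 176; y1 = 88; c = 'blue'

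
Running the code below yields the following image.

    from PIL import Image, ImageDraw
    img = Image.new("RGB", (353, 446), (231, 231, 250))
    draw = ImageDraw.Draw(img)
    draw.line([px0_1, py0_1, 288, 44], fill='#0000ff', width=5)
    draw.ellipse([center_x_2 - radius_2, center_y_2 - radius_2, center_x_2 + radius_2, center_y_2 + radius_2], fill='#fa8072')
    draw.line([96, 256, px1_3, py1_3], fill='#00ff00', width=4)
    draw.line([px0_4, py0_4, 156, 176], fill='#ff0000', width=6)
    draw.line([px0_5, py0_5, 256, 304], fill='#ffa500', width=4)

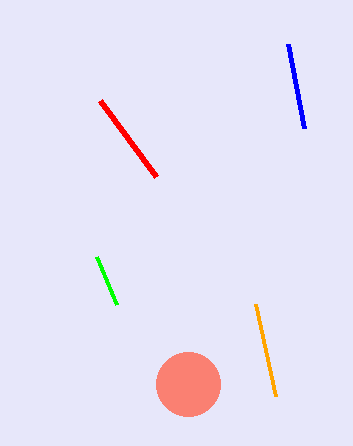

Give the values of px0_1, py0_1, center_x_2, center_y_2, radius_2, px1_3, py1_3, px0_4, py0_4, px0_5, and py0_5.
px0_1 = 304, py0_1 = 128, center_x_2 = 188, center_y_2 = 384, radius_2 = 32, px1_3 = 116, py1_3 = 304, px0_4 = 100, py0_4 = 100, px0_5 = 276, py0_5 = 396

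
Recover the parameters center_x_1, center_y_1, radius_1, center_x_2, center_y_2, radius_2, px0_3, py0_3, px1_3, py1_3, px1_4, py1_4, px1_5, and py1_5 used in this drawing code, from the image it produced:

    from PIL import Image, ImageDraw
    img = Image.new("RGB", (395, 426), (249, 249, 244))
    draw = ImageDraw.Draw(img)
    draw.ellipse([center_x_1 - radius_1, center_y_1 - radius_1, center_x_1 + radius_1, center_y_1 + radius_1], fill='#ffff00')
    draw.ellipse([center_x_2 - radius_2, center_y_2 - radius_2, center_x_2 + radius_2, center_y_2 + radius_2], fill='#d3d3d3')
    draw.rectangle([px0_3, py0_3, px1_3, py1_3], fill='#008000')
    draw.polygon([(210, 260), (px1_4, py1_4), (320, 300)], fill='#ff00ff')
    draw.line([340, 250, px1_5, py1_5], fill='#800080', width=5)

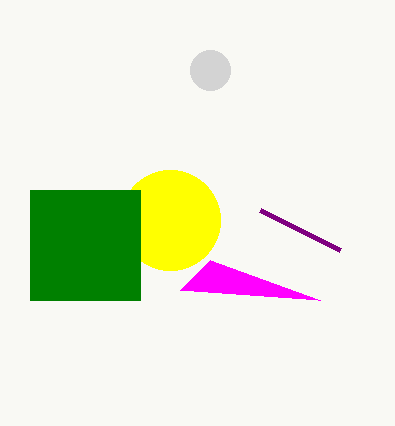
center_x_1 = 170
center_y_1 = 220
radius_1 = 50
center_x_2 = 210
center_y_2 = 70
radius_2 = 20
px0_3 = 30
py0_3 = 190
px1_3 = 140
py1_3 = 300
px1_4 = 180
py1_4 = 290
px1_5 = 260
py1_5 = 210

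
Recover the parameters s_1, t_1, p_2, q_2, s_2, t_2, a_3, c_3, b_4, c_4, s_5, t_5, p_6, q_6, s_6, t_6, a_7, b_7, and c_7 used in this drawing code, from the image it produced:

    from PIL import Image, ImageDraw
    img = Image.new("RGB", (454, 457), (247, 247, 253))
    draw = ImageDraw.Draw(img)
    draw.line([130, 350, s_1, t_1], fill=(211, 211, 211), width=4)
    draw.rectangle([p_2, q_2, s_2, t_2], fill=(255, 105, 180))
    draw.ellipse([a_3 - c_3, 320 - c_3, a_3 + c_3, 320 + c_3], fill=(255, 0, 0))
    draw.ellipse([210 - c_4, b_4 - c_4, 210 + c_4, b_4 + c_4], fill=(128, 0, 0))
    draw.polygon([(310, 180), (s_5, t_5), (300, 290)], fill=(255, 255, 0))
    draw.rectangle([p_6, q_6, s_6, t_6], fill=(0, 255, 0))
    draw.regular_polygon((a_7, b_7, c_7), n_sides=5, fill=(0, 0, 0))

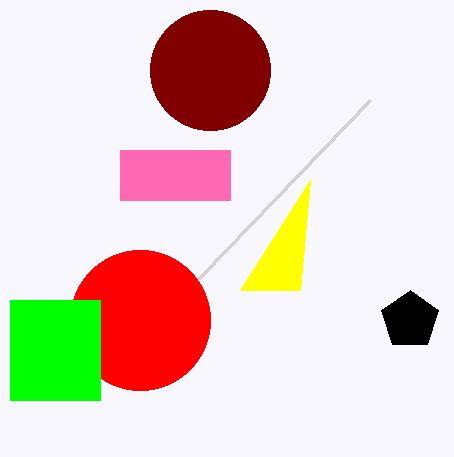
s_1 = 370; t_1 = 100; p_2 = 120; q_2 = 150; s_2 = 230; t_2 = 200; a_3 = 140; c_3 = 70; b_4 = 70; c_4 = 60; s_5 = 240; t_5 = 290; p_6 = 10; q_6 = 300; s_6 = 100; t_6 = 400; a_7 = 410; b_7 = 320; c_7 = 30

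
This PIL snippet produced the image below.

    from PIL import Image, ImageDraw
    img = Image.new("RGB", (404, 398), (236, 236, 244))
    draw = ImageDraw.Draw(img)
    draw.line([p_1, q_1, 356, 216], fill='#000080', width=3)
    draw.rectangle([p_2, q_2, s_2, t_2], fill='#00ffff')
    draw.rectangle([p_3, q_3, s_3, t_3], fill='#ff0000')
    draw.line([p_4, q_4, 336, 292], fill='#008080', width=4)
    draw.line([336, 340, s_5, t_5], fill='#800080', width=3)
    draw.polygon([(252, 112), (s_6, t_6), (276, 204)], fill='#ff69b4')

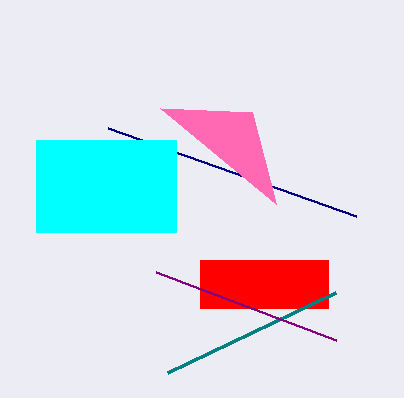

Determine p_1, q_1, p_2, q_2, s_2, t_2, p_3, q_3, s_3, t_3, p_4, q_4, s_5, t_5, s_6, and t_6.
p_1 = 108, q_1 = 128, p_2 = 36, q_2 = 140, s_2 = 176, t_2 = 232, p_3 = 200, q_3 = 260, s_3 = 328, t_3 = 308, p_4 = 168, q_4 = 372, s_5 = 156, t_5 = 272, s_6 = 160, t_6 = 108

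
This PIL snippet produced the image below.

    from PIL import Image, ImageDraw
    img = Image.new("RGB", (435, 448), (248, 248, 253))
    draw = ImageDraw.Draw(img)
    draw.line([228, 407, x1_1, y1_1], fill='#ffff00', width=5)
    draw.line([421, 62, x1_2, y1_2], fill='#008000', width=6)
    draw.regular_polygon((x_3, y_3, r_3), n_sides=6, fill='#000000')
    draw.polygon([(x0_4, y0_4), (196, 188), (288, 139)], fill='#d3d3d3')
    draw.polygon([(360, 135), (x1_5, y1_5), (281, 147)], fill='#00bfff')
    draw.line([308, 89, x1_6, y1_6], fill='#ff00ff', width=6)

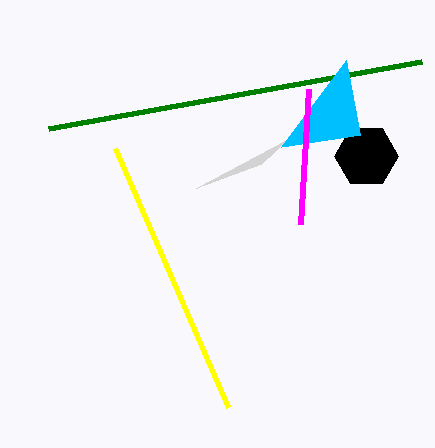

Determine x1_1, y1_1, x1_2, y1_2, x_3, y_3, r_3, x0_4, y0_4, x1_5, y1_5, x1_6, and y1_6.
x1_1 = 115
y1_1 = 148
x1_2 = 48
y1_2 = 129
x_3 = 366
y_3 = 156
r_3 = 32
x0_4 = 261
y0_4 = 164
x1_5 = 346
y1_5 = 60
x1_6 = 300
y1_6 = 224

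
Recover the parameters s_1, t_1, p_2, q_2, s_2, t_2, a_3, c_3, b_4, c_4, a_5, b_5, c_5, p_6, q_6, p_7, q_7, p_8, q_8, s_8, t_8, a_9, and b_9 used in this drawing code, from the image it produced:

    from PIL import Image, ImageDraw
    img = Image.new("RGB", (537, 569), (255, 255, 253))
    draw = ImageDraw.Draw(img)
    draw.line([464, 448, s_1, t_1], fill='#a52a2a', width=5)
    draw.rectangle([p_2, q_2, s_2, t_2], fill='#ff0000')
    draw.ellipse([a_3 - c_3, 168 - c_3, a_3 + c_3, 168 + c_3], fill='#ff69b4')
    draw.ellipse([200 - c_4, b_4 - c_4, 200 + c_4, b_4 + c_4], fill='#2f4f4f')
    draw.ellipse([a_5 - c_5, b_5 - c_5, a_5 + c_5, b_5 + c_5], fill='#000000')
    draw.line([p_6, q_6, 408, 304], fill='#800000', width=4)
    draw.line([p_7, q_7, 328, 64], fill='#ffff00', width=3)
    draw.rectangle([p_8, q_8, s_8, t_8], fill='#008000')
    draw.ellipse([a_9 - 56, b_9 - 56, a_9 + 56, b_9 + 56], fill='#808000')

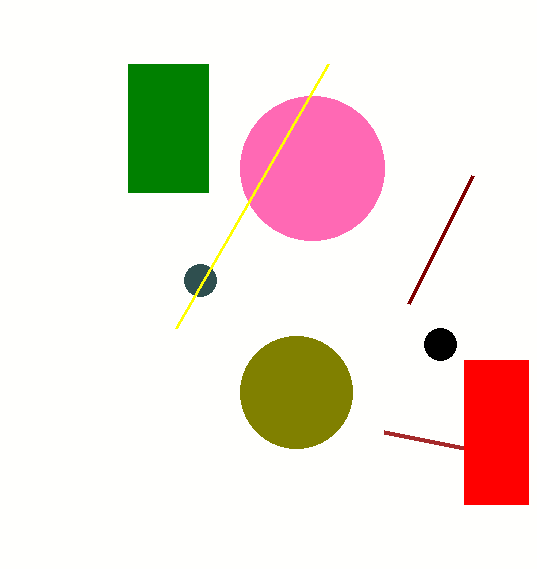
s_1 = 384, t_1 = 432, p_2 = 464, q_2 = 360, s_2 = 528, t_2 = 504, a_3 = 312, c_3 = 72, b_4 = 280, c_4 = 16, a_5 = 440, b_5 = 344, c_5 = 16, p_6 = 472, q_6 = 176, p_7 = 176, q_7 = 328, p_8 = 128, q_8 = 64, s_8 = 208, t_8 = 192, a_9 = 296, b_9 = 392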